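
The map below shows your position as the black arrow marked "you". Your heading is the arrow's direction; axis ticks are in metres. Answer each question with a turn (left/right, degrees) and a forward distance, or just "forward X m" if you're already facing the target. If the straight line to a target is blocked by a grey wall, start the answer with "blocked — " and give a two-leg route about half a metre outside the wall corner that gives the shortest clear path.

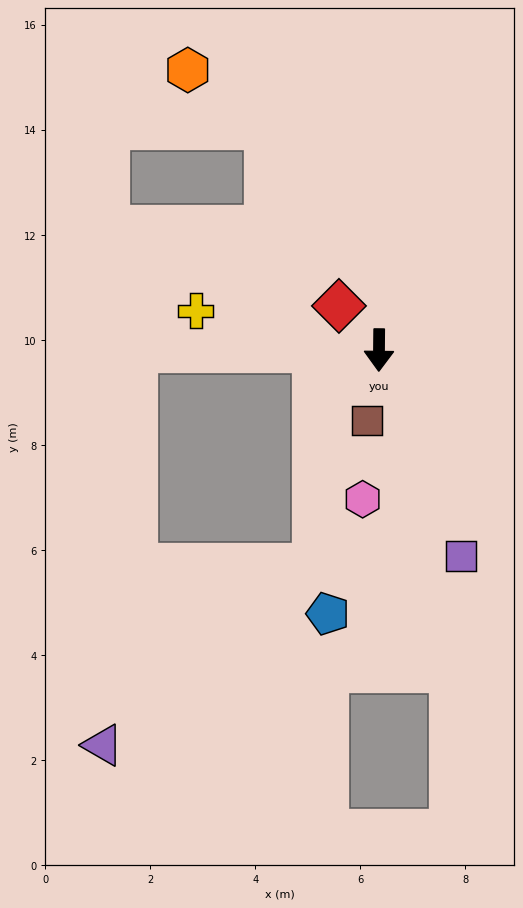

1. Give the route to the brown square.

turn right 9°, forward 1.4 m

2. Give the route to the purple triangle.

blocked — turn right 89°, forward 4.6 m, then turn left 85°, forward 7.5 m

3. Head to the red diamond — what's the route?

turn right 137°, forward 1.1 m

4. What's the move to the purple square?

turn left 22°, forward 4.2 m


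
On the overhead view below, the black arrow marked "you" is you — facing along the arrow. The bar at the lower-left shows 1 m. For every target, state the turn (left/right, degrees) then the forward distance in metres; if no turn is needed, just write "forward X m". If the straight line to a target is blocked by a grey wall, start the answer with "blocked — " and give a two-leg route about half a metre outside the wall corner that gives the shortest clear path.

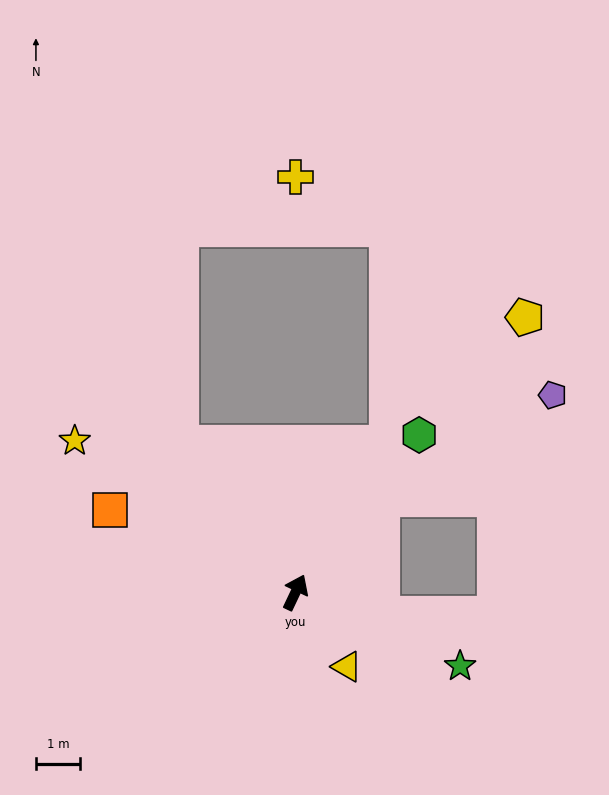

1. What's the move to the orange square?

turn left 91°, forward 4.6 m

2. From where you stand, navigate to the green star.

turn right 89°, forward 4.1 m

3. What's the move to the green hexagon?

turn right 13°, forward 4.5 m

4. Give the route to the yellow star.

turn left 81°, forward 6.0 m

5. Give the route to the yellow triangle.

turn right 120°, forward 2.0 m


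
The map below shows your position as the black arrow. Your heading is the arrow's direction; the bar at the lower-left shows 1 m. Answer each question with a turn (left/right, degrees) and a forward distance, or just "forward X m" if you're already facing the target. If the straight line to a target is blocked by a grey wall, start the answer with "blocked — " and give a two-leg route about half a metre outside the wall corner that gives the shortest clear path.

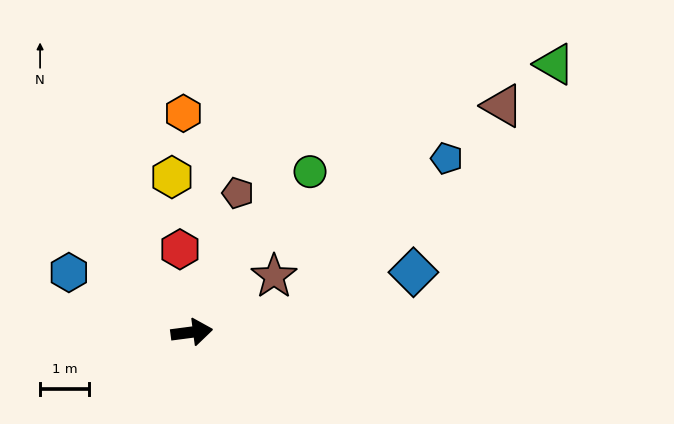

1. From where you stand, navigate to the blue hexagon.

turn left 147°, forward 2.8 m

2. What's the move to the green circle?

turn left 46°, forward 4.1 m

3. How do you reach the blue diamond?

turn left 8°, forward 4.7 m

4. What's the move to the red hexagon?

turn left 91°, forward 1.7 m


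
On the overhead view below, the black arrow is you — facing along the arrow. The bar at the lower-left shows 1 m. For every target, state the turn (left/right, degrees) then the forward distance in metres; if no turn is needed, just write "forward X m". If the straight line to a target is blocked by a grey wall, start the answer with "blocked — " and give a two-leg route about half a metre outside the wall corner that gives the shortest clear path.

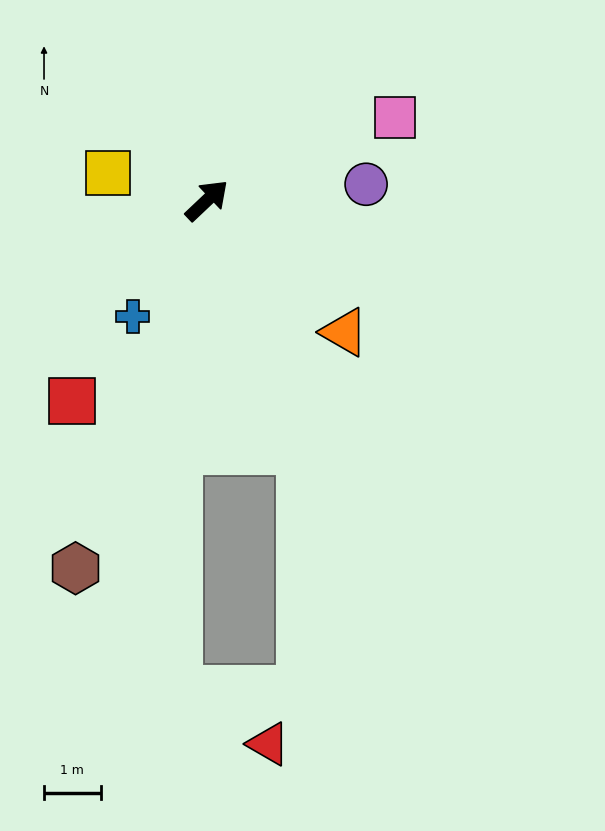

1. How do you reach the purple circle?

turn right 38°, forward 2.8 m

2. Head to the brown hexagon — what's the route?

turn right 153°, forward 6.9 m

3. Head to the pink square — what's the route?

turn right 20°, forward 3.6 m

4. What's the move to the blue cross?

turn right 166°, forward 2.4 m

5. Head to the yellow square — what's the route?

turn left 121°, forward 1.8 m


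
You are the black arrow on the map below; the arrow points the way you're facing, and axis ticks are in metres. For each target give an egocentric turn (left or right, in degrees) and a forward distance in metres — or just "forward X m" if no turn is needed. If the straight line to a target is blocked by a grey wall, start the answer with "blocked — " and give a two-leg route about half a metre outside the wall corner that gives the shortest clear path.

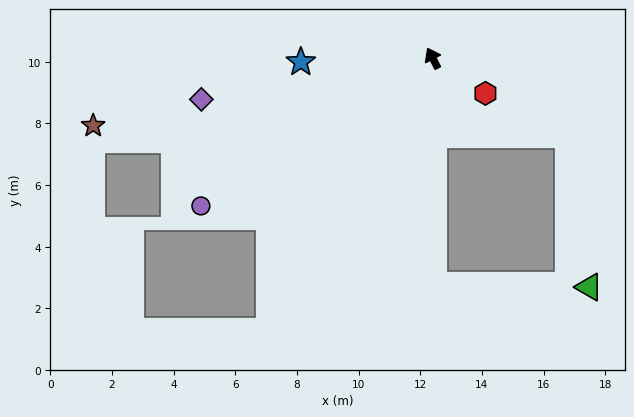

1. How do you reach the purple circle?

turn left 95°, forward 8.9 m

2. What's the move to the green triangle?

blocked — turn left 153°, forward 7.3 m, then turn left 89°, forward 5.0 m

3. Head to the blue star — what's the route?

turn left 64°, forward 4.3 m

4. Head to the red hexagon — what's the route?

turn right 151°, forward 2.1 m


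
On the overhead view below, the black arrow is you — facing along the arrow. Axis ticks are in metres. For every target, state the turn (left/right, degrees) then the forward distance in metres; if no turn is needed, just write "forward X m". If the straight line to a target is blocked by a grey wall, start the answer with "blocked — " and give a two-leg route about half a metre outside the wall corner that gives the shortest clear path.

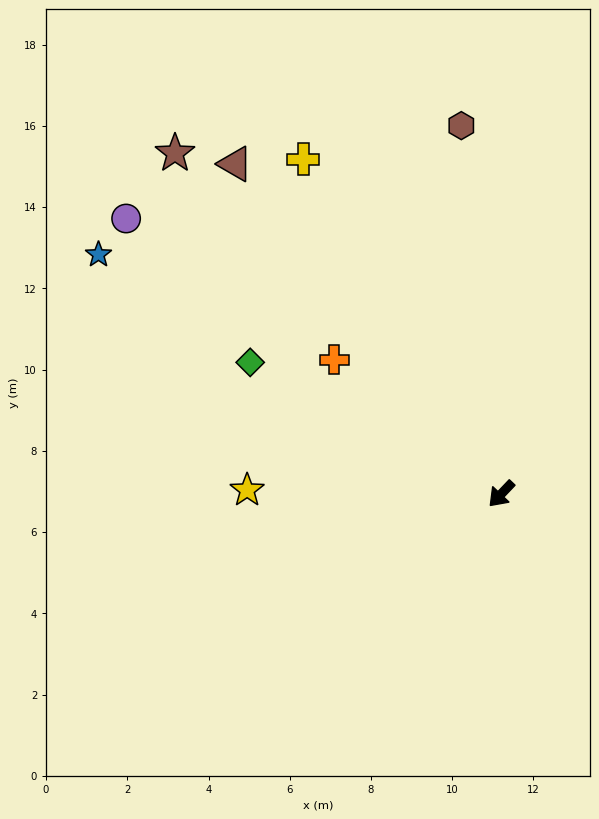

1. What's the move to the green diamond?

turn right 74°, forward 7.0 m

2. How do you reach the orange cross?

turn right 85°, forward 5.3 m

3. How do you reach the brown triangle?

turn right 98°, forward 10.4 m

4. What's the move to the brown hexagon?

turn right 130°, forward 9.1 m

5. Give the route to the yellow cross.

turn right 106°, forward 9.6 m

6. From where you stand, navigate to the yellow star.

turn right 47°, forward 6.3 m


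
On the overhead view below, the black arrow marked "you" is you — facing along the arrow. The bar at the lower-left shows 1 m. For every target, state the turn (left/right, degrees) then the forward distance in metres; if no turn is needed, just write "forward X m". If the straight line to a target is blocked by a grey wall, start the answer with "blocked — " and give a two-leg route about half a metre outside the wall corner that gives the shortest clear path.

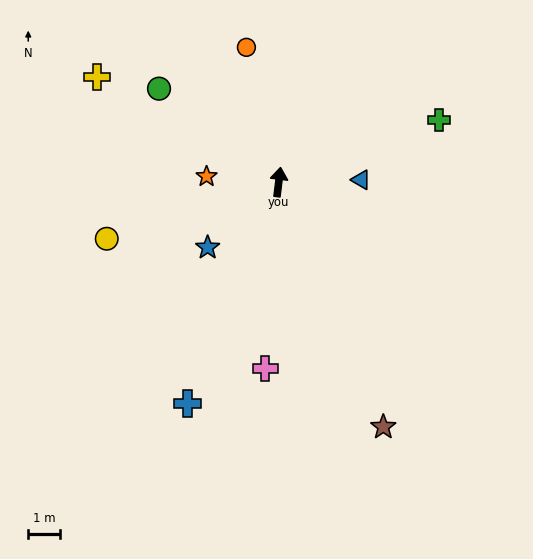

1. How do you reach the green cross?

turn right 62°, forward 5.4 m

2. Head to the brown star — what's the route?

turn right 150°, forward 8.4 m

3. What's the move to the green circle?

turn left 59°, forward 4.8 m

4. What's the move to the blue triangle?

turn right 81°, forward 2.6 m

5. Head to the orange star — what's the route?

turn left 93°, forward 2.3 m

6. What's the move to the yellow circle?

turn left 115°, forward 5.7 m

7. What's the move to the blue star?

turn left 140°, forward 3.1 m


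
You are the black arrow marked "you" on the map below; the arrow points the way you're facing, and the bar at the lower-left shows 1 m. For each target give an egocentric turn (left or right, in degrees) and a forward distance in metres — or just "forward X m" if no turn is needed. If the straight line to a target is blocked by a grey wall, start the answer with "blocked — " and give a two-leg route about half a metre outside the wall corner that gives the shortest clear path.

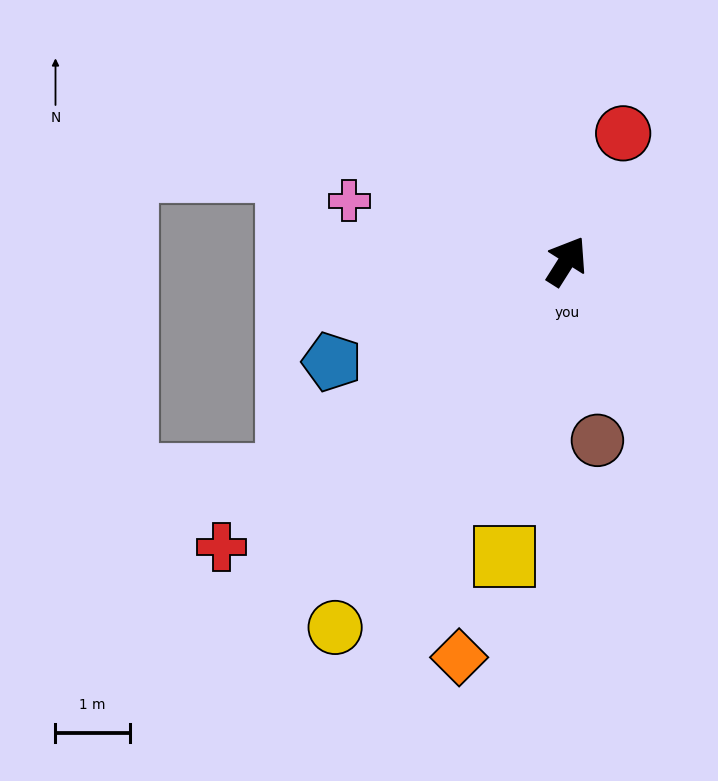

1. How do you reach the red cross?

turn left 162°, forward 6.0 m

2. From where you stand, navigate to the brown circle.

turn right 138°, forward 2.4 m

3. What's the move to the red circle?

turn left 8°, forward 1.9 m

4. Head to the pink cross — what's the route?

turn left 107°, forward 3.0 m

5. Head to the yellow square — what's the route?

turn right 160°, forward 4.1 m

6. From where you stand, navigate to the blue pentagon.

turn left 146°, forward 3.4 m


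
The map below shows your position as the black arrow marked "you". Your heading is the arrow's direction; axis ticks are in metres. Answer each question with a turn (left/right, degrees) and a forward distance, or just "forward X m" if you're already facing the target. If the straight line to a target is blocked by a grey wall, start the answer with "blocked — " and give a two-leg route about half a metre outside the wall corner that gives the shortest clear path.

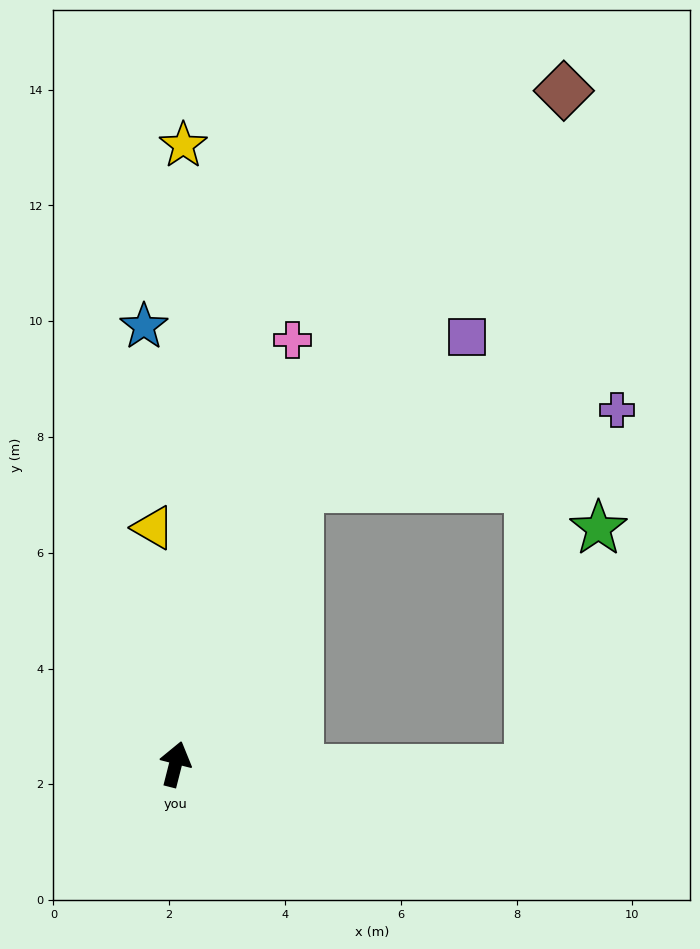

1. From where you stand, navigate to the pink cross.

forward 7.6 m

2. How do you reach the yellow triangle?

turn left 20°, forward 4.1 m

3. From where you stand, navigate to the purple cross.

blocked — turn right 10°, forward 5.2 m, then turn right 52°, forward 5.6 m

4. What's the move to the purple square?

blocked — turn right 10°, forward 5.2 m, then turn right 24°, forward 3.9 m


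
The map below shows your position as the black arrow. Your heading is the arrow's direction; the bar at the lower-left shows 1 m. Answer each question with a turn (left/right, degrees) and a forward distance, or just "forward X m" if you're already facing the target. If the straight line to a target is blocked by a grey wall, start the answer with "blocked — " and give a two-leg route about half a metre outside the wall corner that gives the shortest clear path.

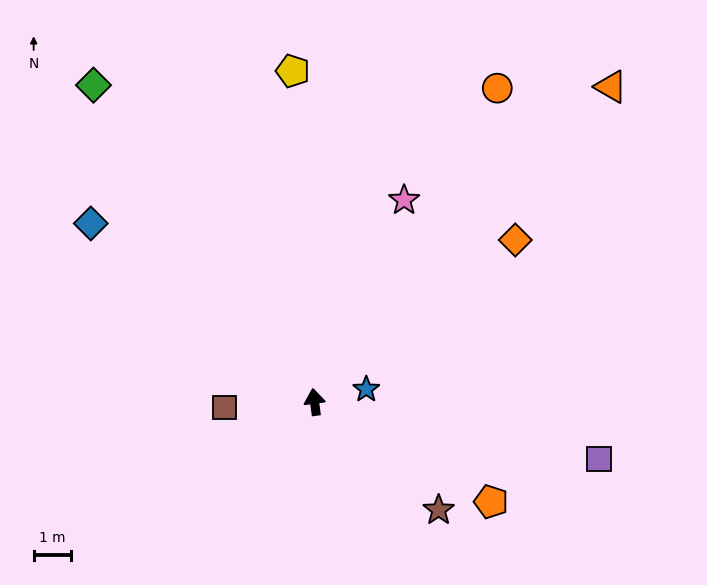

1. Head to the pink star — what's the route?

turn right 32°, forward 5.8 m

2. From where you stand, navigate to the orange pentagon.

turn right 127°, forward 5.4 m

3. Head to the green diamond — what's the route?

turn left 27°, forward 10.2 m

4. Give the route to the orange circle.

turn right 38°, forward 9.6 m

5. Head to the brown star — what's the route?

turn right 139°, forward 4.4 m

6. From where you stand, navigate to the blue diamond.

turn left 44°, forward 7.6 m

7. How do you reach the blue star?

turn right 84°, forward 1.4 m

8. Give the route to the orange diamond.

turn right 59°, forward 6.8 m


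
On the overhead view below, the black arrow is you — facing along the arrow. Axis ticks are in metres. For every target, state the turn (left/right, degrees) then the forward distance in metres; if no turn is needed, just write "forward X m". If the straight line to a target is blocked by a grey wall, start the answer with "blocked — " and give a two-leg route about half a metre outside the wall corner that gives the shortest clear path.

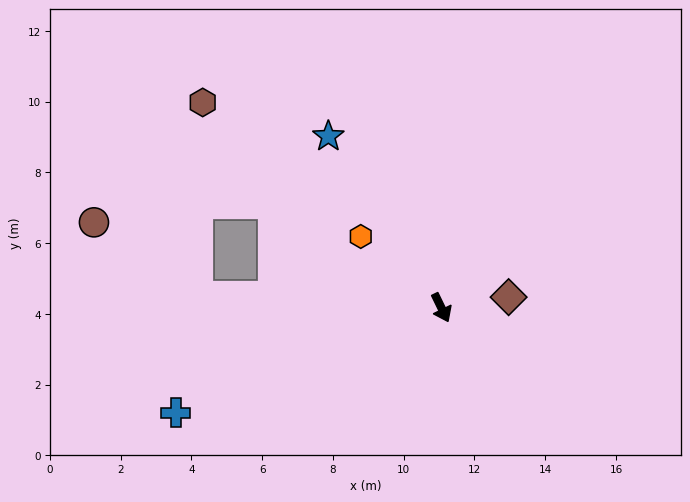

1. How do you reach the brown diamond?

turn left 73°, forward 1.9 m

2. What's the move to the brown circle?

blocked — turn right 119°, forward 6.9 m, then turn right 32°, forward 3.6 m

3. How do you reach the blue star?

turn right 172°, forward 5.8 m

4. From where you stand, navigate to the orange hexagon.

turn right 157°, forward 3.0 m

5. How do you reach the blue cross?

turn right 94°, forward 8.1 m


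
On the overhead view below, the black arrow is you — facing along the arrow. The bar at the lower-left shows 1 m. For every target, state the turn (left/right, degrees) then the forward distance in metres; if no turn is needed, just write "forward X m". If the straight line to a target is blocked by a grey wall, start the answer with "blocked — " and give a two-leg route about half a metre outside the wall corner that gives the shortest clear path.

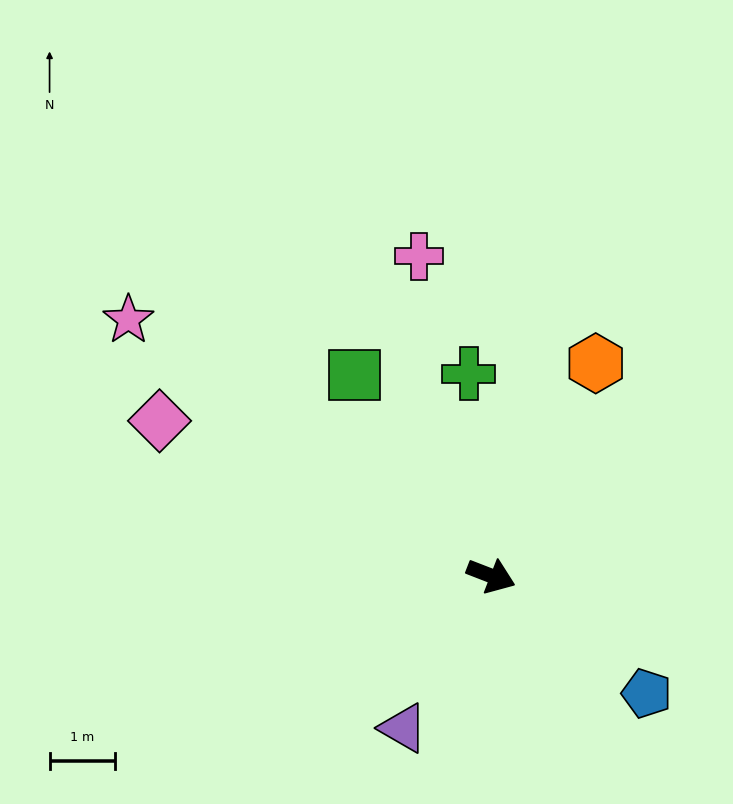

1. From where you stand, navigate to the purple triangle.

turn right 99°, forward 2.7 m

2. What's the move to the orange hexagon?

turn left 85°, forward 3.6 m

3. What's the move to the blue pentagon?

turn right 16°, forward 3.0 m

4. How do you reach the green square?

turn left 146°, forward 3.7 m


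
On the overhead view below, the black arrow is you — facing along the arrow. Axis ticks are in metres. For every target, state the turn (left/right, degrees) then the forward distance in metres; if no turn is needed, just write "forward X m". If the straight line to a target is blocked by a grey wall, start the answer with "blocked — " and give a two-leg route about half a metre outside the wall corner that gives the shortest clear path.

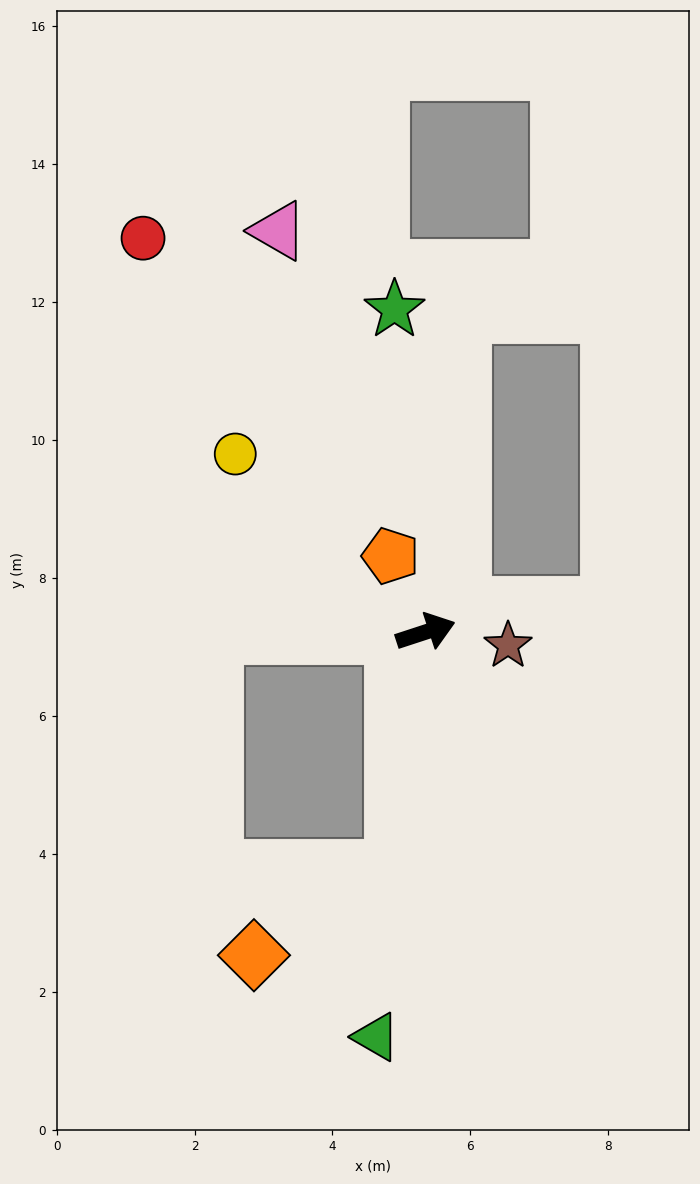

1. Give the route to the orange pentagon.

turn left 97°, forward 1.2 m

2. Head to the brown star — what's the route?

turn right 27°, forward 1.2 m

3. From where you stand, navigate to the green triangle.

turn right 115°, forward 5.9 m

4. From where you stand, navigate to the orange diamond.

blocked — turn right 116°, forward 3.5 m, then turn right 51°, forward 2.4 m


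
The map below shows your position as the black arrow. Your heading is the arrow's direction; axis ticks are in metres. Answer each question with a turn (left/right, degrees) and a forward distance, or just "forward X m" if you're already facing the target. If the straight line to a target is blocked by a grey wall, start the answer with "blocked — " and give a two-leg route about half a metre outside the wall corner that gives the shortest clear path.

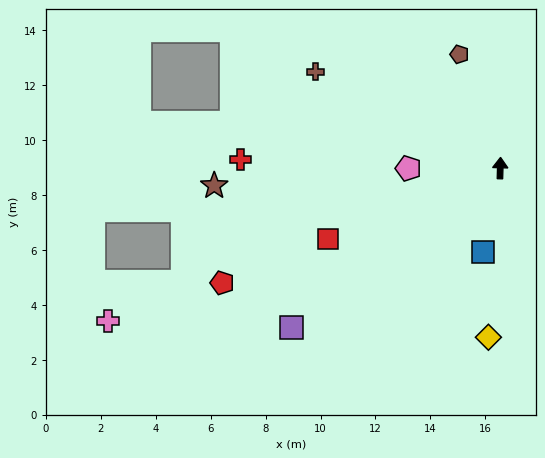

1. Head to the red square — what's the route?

turn left 114°, forward 6.8 m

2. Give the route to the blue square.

turn left 170°, forward 3.1 m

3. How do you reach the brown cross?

turn left 64°, forward 7.6 m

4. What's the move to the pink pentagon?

turn left 92°, forward 3.3 m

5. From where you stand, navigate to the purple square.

turn left 129°, forward 9.6 m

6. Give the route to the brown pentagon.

turn left 21°, forward 4.4 m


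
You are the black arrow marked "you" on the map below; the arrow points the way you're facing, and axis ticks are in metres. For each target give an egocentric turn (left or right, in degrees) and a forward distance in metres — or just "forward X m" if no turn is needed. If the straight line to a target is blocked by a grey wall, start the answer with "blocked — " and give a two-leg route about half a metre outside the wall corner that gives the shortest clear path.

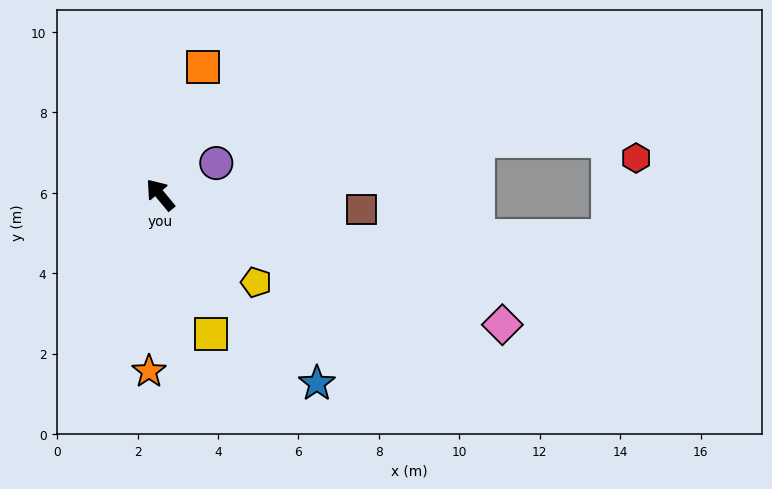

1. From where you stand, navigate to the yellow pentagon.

turn right 172°, forward 3.2 m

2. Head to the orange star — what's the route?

turn left 137°, forward 4.4 m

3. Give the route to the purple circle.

turn right 100°, forward 1.6 m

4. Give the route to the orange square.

turn right 58°, forward 3.4 m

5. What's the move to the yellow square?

turn left 160°, forward 3.7 m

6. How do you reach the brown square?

turn right 134°, forward 5.0 m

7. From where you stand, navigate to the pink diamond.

turn right 150°, forward 9.1 m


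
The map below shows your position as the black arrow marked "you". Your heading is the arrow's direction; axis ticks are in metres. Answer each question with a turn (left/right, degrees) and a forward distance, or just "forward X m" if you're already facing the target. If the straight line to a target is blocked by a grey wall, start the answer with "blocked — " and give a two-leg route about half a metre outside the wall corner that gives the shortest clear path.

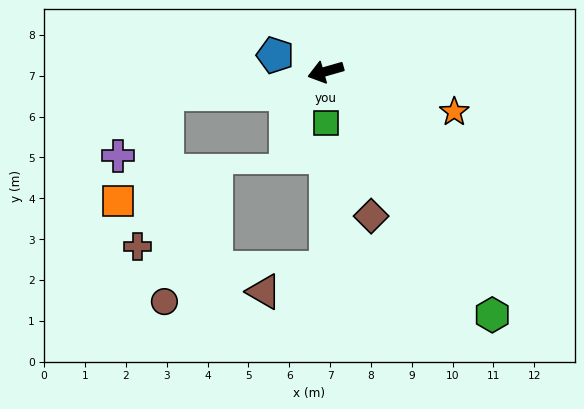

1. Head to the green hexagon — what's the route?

turn left 108°, forward 7.2 m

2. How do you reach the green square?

turn left 74°, forward 1.3 m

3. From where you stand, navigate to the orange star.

turn left 147°, forward 3.3 m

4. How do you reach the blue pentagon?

turn right 34°, forward 1.3 m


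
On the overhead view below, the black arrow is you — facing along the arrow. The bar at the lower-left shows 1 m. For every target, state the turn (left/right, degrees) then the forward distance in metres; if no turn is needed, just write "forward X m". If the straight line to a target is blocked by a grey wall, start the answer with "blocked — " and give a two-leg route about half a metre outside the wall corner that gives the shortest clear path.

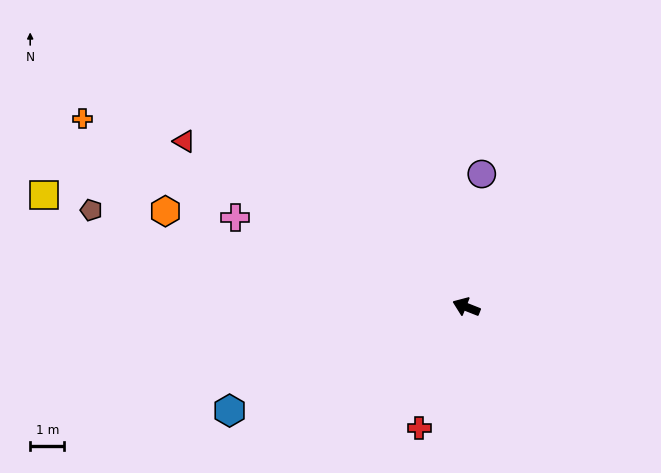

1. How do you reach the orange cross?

turn right 5°, forward 12.5 m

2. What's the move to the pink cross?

forward 7.2 m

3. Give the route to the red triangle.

turn right 9°, forward 9.6 m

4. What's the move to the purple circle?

turn right 75°, forward 3.9 m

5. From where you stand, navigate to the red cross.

turn left 90°, forward 3.8 m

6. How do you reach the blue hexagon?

turn left 45°, forward 7.5 m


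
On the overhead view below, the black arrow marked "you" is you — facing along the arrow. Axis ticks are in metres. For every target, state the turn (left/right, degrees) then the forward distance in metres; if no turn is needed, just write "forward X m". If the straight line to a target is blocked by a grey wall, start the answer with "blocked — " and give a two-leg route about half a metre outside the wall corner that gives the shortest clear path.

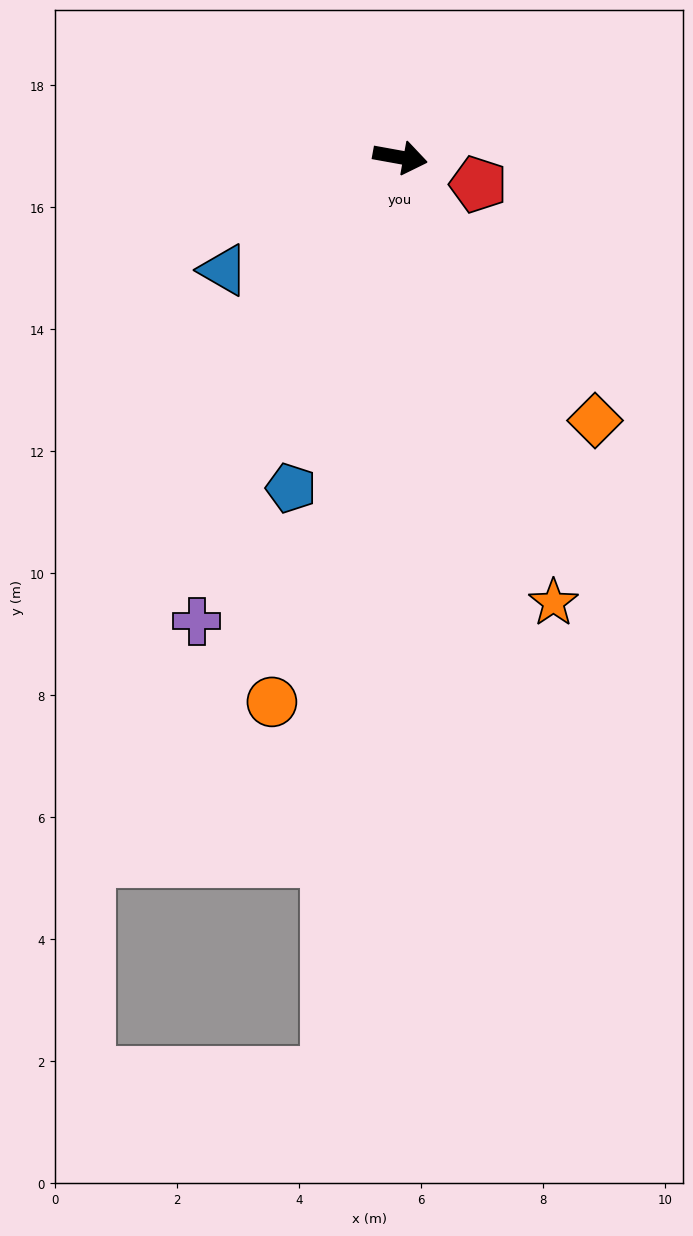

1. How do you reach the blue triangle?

turn right 137°, forward 3.4 m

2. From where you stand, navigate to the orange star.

turn right 61°, forward 7.7 m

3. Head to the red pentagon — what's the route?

turn right 9°, forward 1.4 m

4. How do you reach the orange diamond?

turn right 43°, forward 5.4 m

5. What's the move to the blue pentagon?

turn right 98°, forward 5.7 m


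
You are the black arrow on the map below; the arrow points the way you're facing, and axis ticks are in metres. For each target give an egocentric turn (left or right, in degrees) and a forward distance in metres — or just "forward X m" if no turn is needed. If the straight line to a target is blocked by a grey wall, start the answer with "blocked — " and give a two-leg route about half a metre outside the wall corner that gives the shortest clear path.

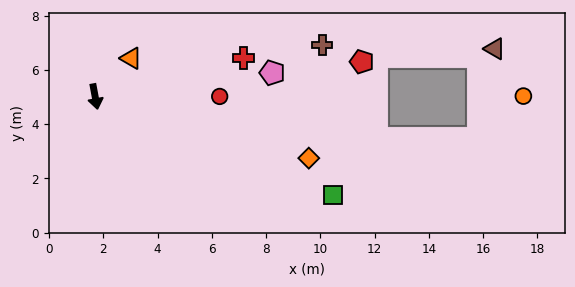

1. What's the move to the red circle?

turn left 80°, forward 4.6 m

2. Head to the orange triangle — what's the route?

turn left 126°, forward 1.9 m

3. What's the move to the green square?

turn left 57°, forward 9.5 m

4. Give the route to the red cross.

turn left 94°, forward 5.7 m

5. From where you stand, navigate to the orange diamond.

turn left 63°, forward 8.2 m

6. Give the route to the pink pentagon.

turn left 87°, forward 6.6 m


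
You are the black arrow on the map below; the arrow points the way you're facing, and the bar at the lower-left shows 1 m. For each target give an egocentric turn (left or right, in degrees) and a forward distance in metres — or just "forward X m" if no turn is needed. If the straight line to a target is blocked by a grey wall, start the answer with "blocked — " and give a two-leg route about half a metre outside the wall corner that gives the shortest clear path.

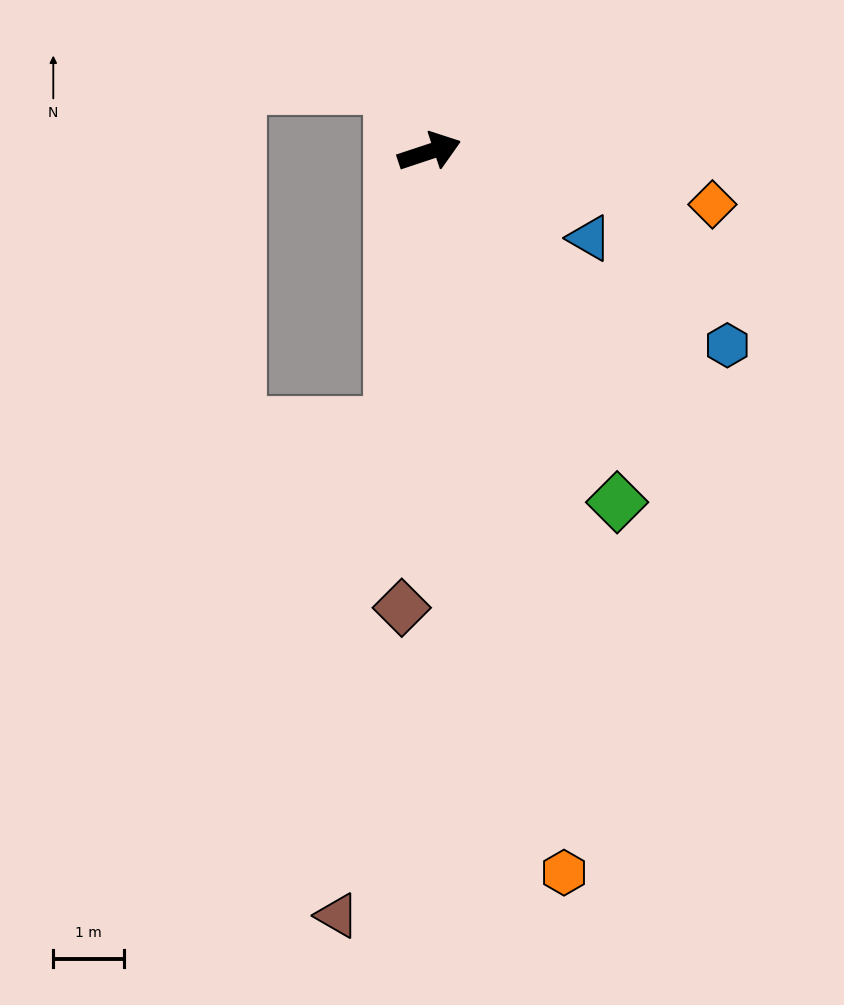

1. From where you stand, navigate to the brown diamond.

turn right 112°, forward 6.5 m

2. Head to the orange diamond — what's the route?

turn right 29°, forward 4.1 m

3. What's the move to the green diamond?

turn right 80°, forward 5.7 m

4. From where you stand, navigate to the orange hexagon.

turn right 98°, forward 10.4 m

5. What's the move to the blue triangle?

turn right 47°, forward 2.6 m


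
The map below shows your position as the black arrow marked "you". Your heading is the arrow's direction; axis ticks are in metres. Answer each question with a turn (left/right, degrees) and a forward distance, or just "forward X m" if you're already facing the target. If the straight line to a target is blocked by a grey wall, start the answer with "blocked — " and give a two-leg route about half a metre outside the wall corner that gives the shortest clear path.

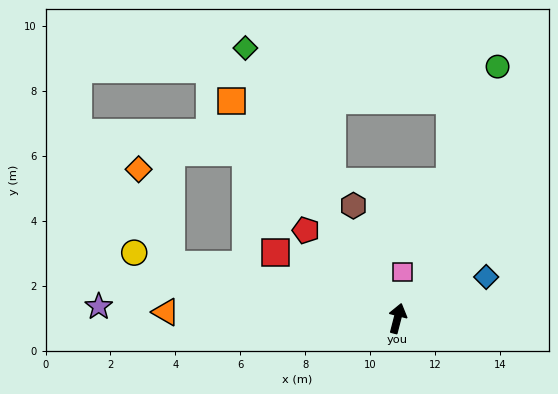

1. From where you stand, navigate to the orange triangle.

turn left 103°, forward 7.1 m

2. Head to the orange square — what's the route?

turn left 52°, forward 8.4 m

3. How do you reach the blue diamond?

turn right 51°, forward 3.0 m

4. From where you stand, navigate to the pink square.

turn left 8°, forward 1.4 m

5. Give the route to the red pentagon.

turn left 61°, forward 3.9 m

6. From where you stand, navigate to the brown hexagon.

turn left 36°, forward 3.7 m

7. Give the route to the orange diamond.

blocked — turn left 91°, forward 7.2 m, then turn right 58°, forward 3.1 m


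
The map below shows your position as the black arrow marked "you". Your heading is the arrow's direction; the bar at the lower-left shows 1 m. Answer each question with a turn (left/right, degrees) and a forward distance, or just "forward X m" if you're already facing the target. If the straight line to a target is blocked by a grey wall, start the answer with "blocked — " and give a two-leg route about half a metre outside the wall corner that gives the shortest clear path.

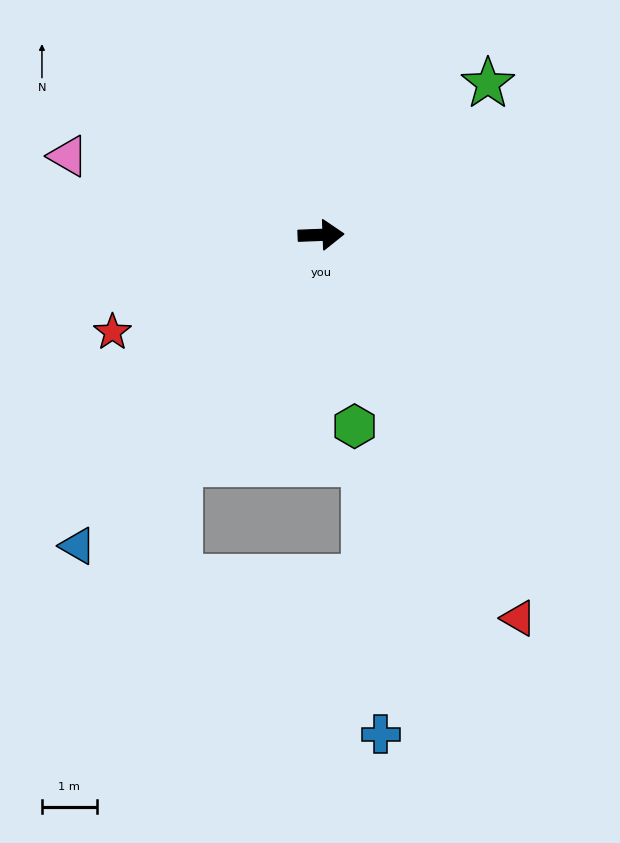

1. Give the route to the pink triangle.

turn left 160°, forward 4.8 m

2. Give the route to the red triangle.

turn right 65°, forward 7.9 m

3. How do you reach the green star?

turn left 40°, forward 4.1 m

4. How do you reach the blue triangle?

turn right 130°, forward 7.2 m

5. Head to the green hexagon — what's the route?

turn right 82°, forward 3.5 m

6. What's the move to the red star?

turn right 157°, forward 4.2 m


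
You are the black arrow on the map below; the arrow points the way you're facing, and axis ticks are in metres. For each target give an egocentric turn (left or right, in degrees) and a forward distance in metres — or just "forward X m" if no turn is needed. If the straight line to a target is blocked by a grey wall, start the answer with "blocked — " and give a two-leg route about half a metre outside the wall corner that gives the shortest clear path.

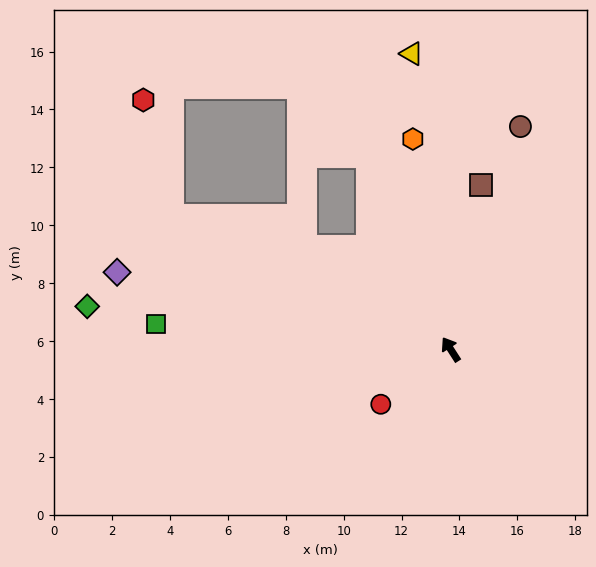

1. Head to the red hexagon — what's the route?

blocked — turn left 32°, forward 10.7 m, then turn right 51°, forward 4.1 m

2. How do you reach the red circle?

turn left 95°, forward 3.1 m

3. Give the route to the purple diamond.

turn left 44°, forward 11.8 m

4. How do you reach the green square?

turn left 52°, forward 10.2 m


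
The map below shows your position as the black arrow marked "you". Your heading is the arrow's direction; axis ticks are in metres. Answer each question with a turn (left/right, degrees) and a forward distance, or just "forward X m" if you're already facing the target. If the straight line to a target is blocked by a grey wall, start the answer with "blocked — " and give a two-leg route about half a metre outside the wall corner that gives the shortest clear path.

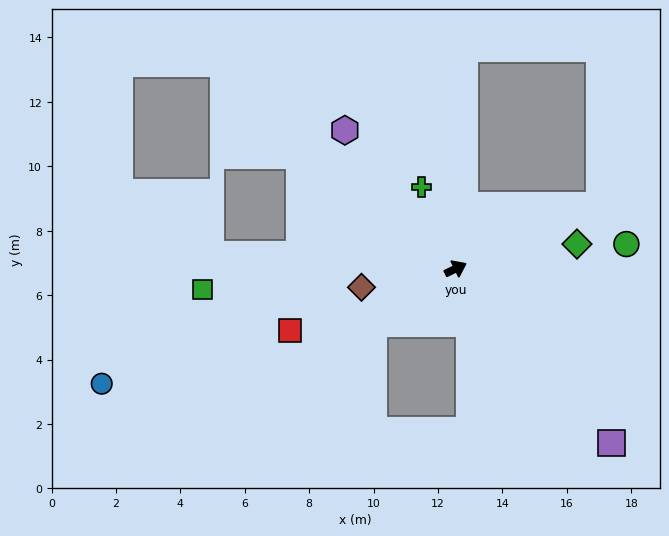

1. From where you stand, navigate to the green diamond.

turn right 15°, forward 3.8 m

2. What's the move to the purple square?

turn right 74°, forward 7.3 m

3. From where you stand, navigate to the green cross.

turn left 87°, forward 2.7 m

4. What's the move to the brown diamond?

turn left 165°, forward 3.0 m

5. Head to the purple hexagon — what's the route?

turn left 103°, forward 5.5 m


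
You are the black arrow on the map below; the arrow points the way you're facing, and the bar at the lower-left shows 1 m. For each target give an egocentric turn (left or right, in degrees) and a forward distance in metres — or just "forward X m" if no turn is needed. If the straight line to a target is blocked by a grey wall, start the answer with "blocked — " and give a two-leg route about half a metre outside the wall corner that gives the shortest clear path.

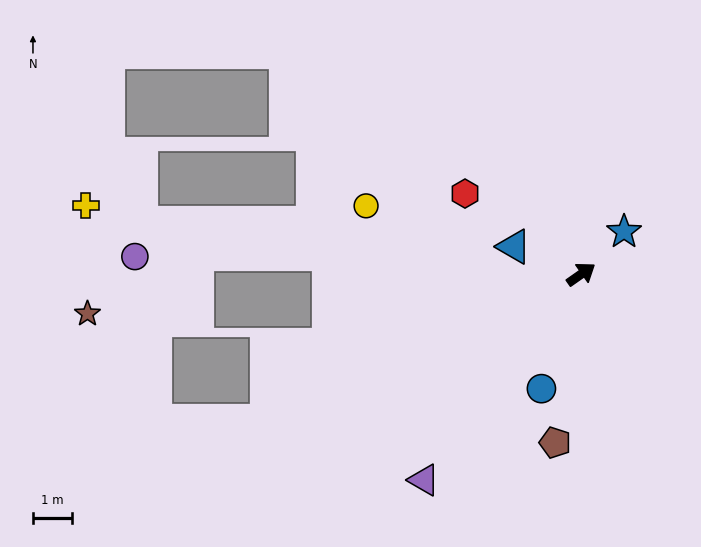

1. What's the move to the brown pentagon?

turn right 134°, forward 4.3 m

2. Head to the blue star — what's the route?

turn left 10°, forward 1.5 m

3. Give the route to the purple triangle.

turn right 162°, forward 6.6 m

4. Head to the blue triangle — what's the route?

turn left 123°, forward 1.8 m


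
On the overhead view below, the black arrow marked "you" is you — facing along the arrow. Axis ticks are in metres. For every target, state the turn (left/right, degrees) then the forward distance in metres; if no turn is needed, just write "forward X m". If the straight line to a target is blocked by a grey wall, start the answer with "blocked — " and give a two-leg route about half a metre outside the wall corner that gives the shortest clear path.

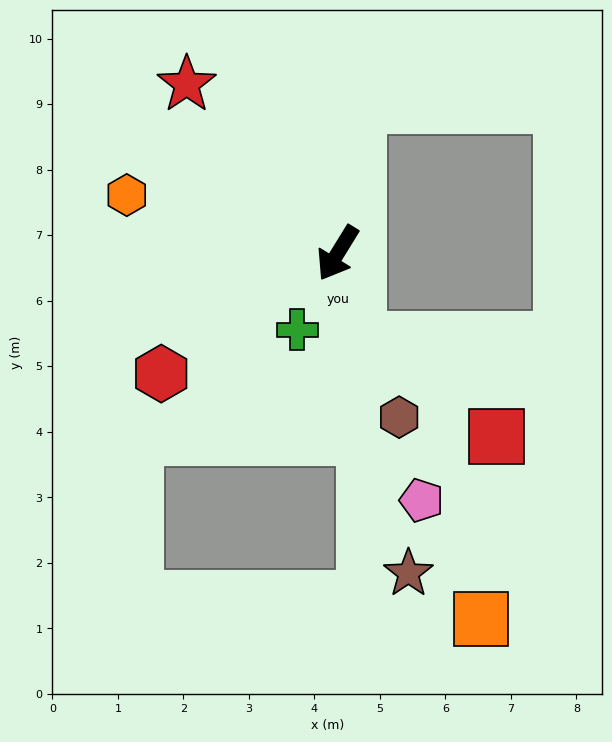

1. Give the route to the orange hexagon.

turn right 74°, forward 3.3 m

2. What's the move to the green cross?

turn left 4°, forward 1.3 m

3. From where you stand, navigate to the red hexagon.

turn right 24°, forward 3.3 m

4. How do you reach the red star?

turn right 107°, forward 3.5 m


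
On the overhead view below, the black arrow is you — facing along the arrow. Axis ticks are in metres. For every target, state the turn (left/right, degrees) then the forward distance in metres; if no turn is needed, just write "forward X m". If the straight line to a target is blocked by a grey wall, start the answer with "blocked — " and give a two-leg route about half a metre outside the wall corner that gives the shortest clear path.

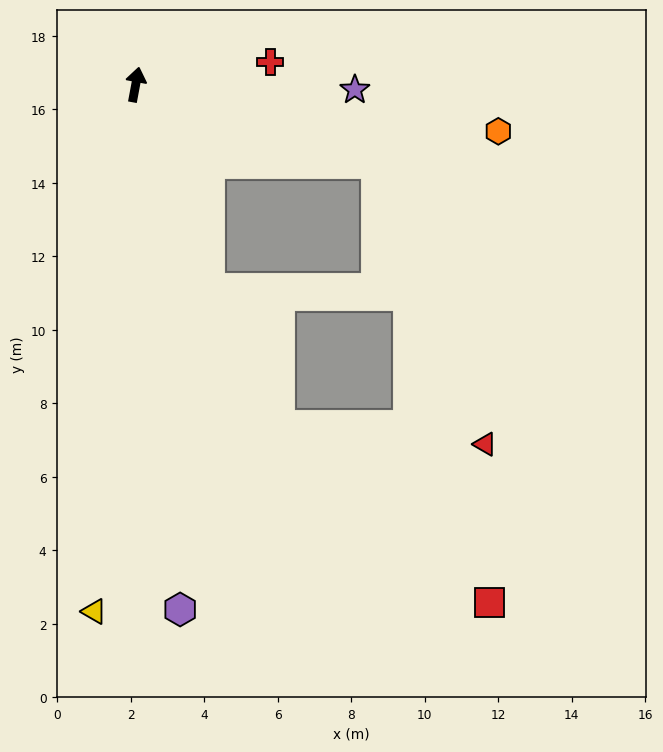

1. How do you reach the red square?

blocked — turn right 98°, forward 6.9 m, then turn right 57°, forward 12.3 m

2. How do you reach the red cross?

turn right 70°, forward 3.7 m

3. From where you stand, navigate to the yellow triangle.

turn right 174°, forward 14.4 m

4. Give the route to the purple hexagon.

turn right 165°, forward 14.3 m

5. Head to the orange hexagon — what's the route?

turn right 87°, forward 9.9 m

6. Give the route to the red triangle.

blocked — turn right 98°, forward 6.9 m, then turn right 50°, forward 8.2 m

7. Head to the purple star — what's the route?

turn right 81°, forward 6.0 m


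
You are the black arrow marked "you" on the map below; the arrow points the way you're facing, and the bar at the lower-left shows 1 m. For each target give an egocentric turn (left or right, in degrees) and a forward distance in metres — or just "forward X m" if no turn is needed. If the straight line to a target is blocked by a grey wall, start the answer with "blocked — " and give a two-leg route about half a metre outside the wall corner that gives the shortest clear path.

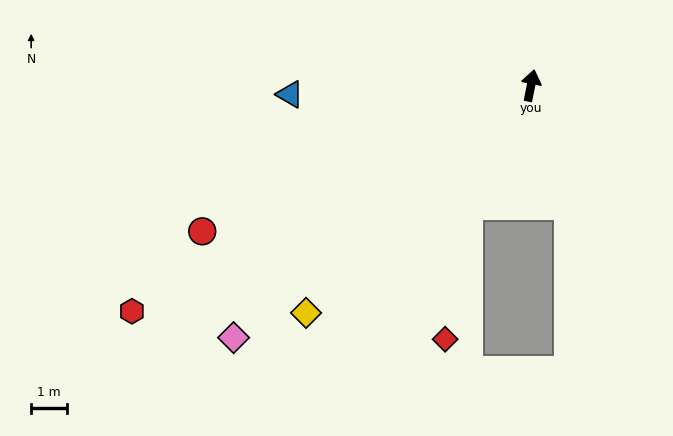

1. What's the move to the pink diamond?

turn left 142°, forward 10.9 m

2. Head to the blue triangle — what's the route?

turn left 104°, forward 6.8 m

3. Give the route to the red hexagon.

turn left 131°, forward 12.9 m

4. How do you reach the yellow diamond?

turn left 147°, forward 9.0 m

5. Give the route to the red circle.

turn left 125°, forward 10.1 m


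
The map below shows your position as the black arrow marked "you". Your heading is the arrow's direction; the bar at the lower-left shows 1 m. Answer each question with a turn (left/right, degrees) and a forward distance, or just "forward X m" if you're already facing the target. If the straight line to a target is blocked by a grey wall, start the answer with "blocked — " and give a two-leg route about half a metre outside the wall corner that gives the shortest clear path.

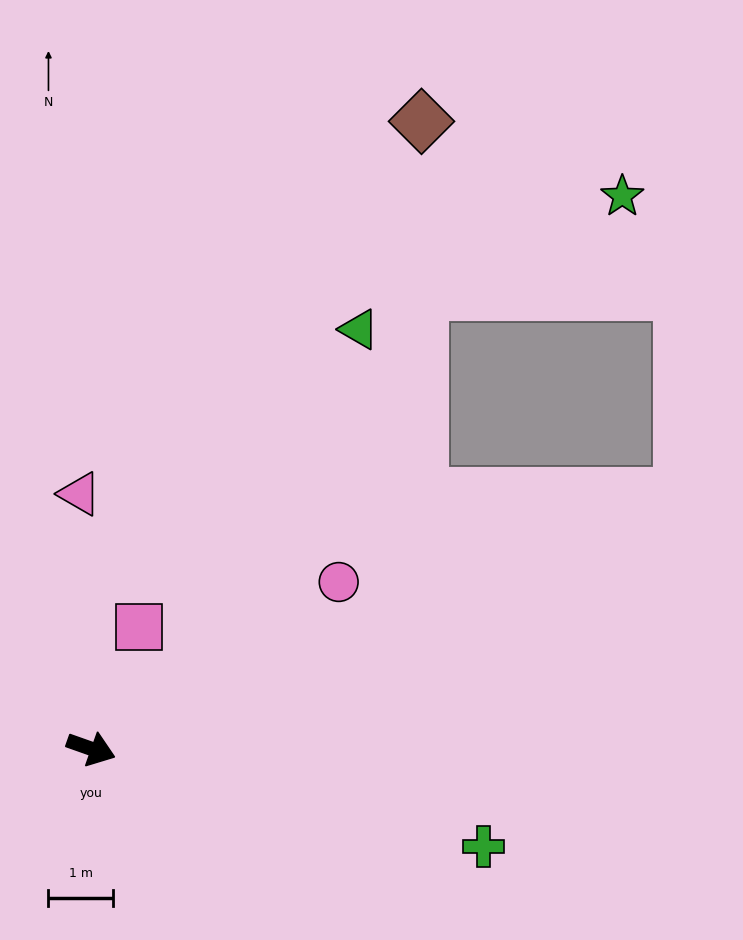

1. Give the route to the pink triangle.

turn left 112°, forward 4.0 m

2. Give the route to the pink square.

turn left 88°, forward 2.0 m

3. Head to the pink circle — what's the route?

turn left 53°, forward 4.7 m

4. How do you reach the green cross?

turn left 5°, forward 6.3 m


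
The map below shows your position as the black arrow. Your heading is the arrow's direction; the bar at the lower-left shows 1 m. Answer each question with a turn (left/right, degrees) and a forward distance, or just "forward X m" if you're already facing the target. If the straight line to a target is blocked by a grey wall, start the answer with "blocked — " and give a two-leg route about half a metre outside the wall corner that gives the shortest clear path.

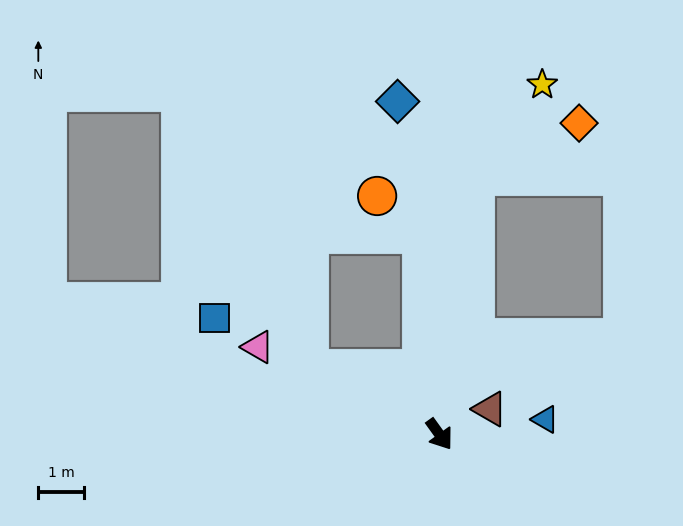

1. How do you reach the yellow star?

blocked — turn left 136°, forward 5.7 m, then turn right 28°, forward 2.5 m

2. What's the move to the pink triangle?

turn right 151°, forward 4.4 m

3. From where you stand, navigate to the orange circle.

blocked — turn left 149°, forward 4.4 m, then turn left 44°, forward 1.3 m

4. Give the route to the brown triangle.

turn left 81°, forward 1.2 m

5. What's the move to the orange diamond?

blocked — turn left 136°, forward 5.7 m, then turn right 55°, forward 2.6 m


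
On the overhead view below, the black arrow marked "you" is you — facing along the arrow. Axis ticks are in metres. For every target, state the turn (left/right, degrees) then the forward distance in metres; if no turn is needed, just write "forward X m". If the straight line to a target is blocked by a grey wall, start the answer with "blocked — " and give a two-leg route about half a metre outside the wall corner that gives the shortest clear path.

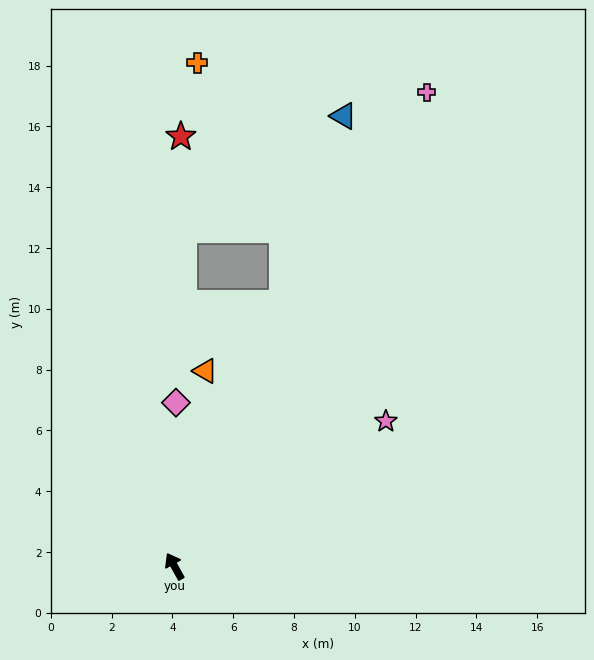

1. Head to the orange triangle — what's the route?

turn right 38°, forward 6.5 m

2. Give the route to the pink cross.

turn right 57°, forward 17.7 m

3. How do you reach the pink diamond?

turn right 30°, forward 5.4 m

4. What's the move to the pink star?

turn right 85°, forward 8.4 m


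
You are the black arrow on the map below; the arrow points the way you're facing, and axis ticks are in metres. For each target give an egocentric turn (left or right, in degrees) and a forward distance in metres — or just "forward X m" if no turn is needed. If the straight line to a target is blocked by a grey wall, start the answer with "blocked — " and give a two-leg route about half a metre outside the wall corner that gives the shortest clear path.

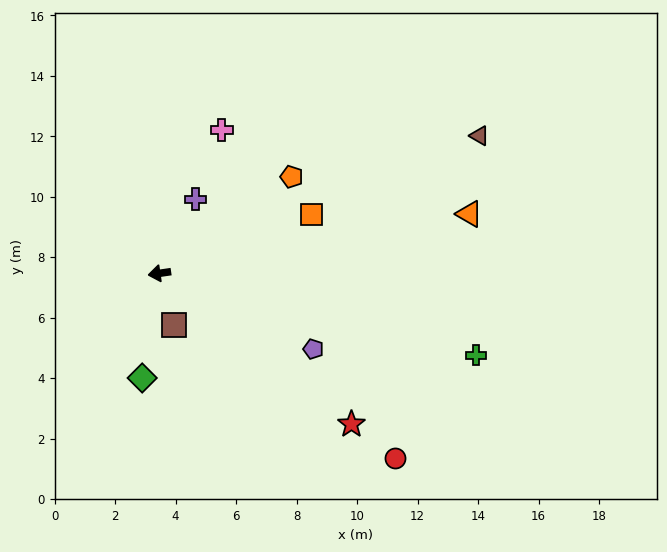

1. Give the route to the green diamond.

turn left 72°, forward 3.5 m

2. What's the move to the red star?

turn left 134°, forward 8.1 m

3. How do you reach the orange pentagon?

turn right 152°, forward 5.4 m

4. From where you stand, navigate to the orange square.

turn right 167°, forward 5.4 m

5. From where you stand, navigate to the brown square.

turn left 97°, forward 1.8 m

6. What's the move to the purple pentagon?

turn left 145°, forward 5.7 m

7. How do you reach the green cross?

turn left 157°, forward 10.8 m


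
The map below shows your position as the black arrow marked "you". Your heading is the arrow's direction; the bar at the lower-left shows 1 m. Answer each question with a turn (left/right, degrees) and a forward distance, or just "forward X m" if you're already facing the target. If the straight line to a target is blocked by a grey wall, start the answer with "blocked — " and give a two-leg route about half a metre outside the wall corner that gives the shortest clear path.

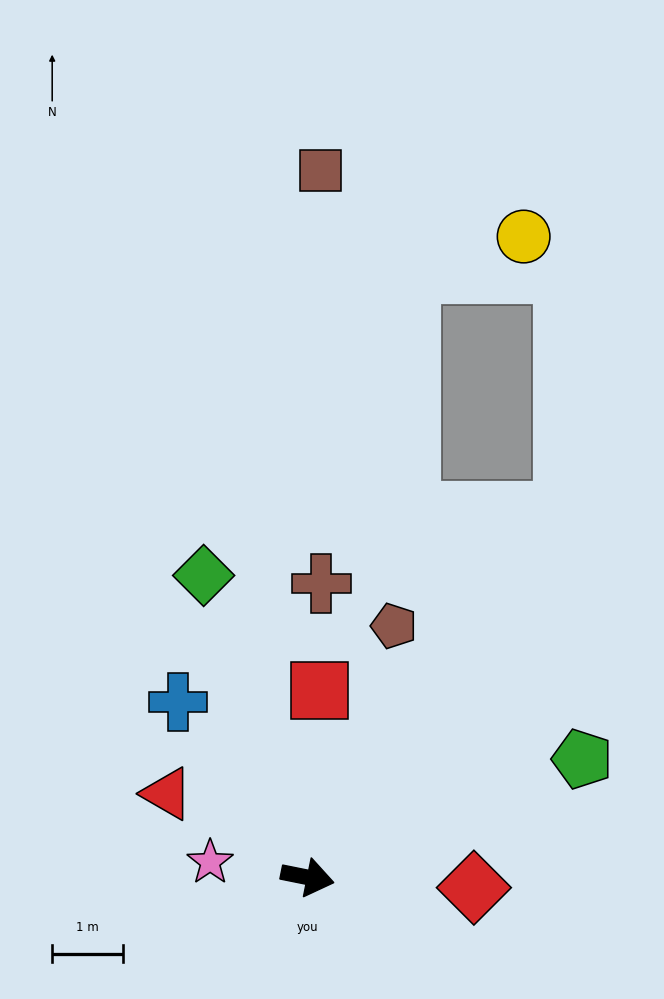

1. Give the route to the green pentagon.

turn left 35°, forward 4.2 m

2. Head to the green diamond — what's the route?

turn left 120°, forward 4.5 m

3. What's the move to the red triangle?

turn left 161°, forward 2.3 m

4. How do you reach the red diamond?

turn left 8°, forward 2.3 m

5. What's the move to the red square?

turn left 98°, forward 2.6 m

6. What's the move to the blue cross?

turn left 138°, forward 3.1 m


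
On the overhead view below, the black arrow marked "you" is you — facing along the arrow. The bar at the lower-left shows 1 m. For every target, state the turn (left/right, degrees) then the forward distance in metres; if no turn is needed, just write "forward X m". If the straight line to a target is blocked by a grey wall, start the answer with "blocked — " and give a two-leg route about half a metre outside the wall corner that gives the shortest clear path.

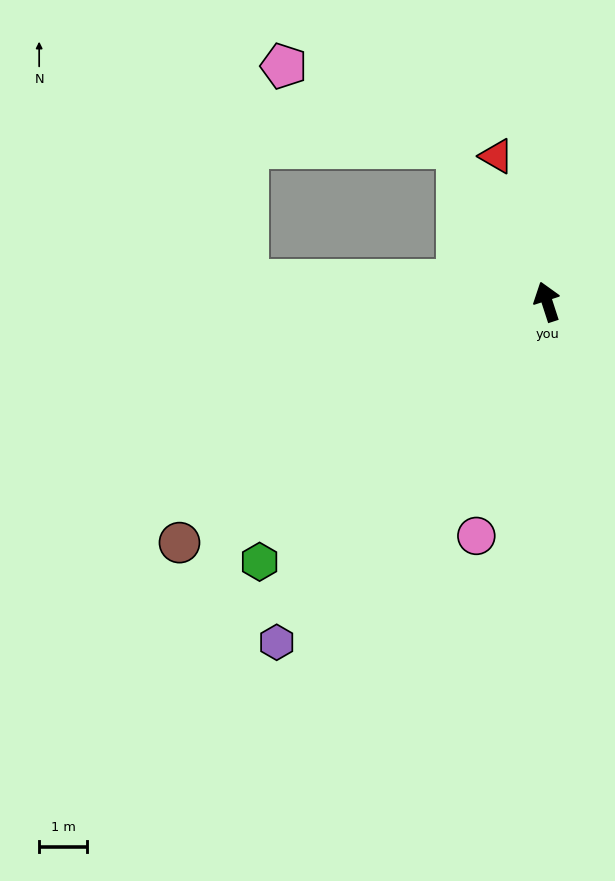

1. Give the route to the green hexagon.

turn left 114°, forward 8.0 m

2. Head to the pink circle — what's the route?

turn left 145°, forward 5.1 m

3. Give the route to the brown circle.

turn left 105°, forward 9.1 m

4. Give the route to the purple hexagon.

turn left 124°, forward 9.0 m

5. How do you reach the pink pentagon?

blocked — turn left 13°, forward 3.7 m, then turn left 33°, forward 4.0 m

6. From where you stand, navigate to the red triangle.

forward 3.2 m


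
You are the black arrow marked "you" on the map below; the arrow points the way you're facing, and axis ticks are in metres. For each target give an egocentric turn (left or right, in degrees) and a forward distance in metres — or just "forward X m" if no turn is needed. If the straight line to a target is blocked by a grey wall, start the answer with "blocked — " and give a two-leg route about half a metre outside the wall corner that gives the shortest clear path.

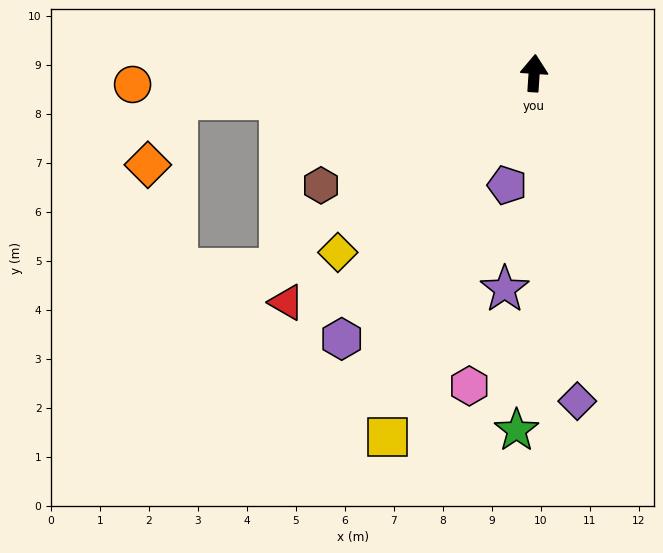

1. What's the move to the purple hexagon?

turn left 148°, forward 6.7 m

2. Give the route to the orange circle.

turn left 95°, forward 8.2 m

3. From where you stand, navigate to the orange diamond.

blocked — turn left 98°, forward 7.3 m, then turn left 62°, forward 1.5 m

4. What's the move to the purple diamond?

turn right 169°, forward 6.7 m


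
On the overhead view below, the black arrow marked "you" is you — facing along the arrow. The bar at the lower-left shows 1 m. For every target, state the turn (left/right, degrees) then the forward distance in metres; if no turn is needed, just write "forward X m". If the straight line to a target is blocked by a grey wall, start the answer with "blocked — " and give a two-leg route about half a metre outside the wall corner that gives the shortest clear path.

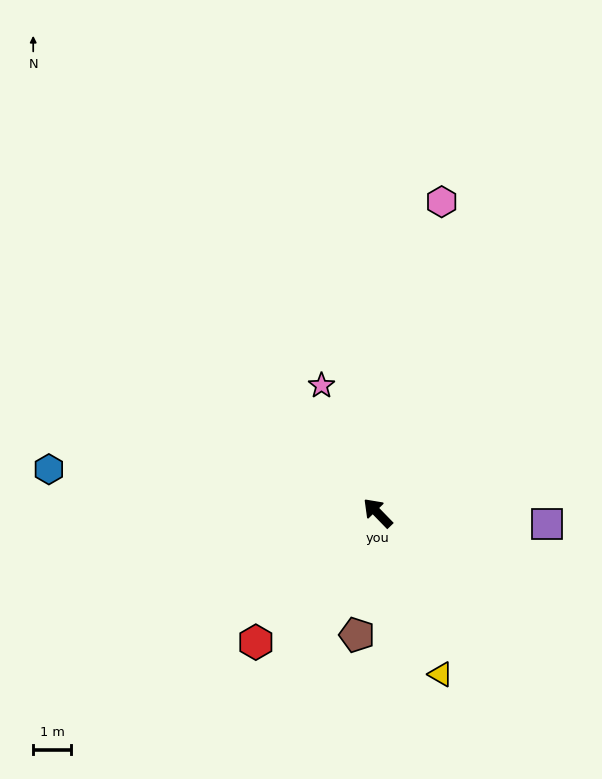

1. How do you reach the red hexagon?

turn left 93°, forward 4.7 m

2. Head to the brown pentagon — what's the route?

turn left 126°, forward 3.2 m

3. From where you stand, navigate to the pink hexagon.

turn right 56°, forward 8.3 m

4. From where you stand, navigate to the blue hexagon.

turn left 38°, forward 8.7 m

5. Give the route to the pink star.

turn right 20°, forward 3.6 m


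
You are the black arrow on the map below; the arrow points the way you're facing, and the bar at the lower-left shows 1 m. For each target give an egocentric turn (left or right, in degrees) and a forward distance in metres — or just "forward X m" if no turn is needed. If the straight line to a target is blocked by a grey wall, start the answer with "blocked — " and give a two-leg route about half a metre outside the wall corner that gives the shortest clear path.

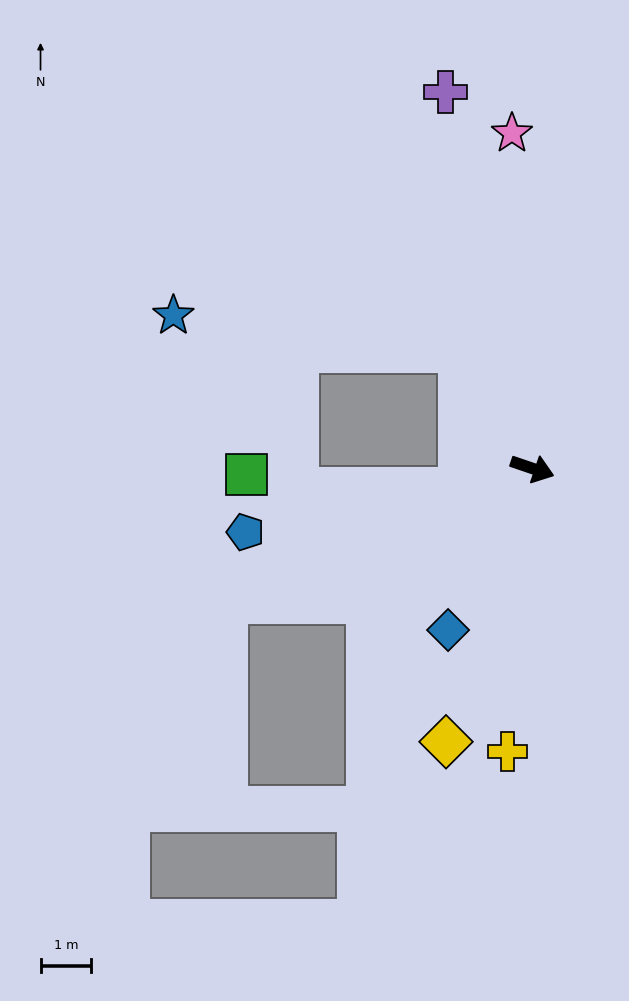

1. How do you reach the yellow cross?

turn right 76°, forward 5.6 m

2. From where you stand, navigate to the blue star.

blocked — turn left 141°, forward 2.7 m, then turn left 51°, forward 5.7 m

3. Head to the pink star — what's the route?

turn left 112°, forward 6.6 m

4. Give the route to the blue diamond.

turn right 99°, forward 3.6 m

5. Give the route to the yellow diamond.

turn right 89°, forward 5.7 m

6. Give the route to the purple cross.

turn left 122°, forward 7.6 m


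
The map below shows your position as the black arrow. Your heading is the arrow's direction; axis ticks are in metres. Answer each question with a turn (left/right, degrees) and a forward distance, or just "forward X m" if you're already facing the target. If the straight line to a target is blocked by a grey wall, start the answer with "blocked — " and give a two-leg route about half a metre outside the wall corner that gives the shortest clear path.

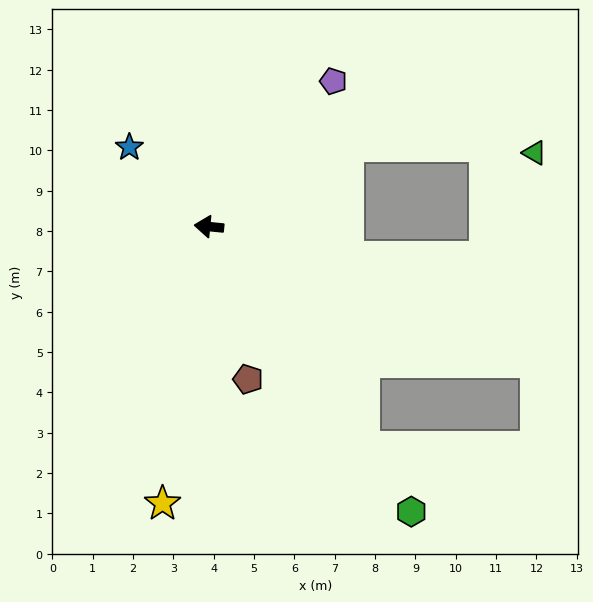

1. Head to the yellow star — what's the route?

turn left 86°, forward 7.0 m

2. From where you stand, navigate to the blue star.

turn right 39°, forward 2.8 m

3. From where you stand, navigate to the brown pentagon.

turn left 110°, forward 3.9 m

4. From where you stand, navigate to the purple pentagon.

turn right 125°, forward 4.7 m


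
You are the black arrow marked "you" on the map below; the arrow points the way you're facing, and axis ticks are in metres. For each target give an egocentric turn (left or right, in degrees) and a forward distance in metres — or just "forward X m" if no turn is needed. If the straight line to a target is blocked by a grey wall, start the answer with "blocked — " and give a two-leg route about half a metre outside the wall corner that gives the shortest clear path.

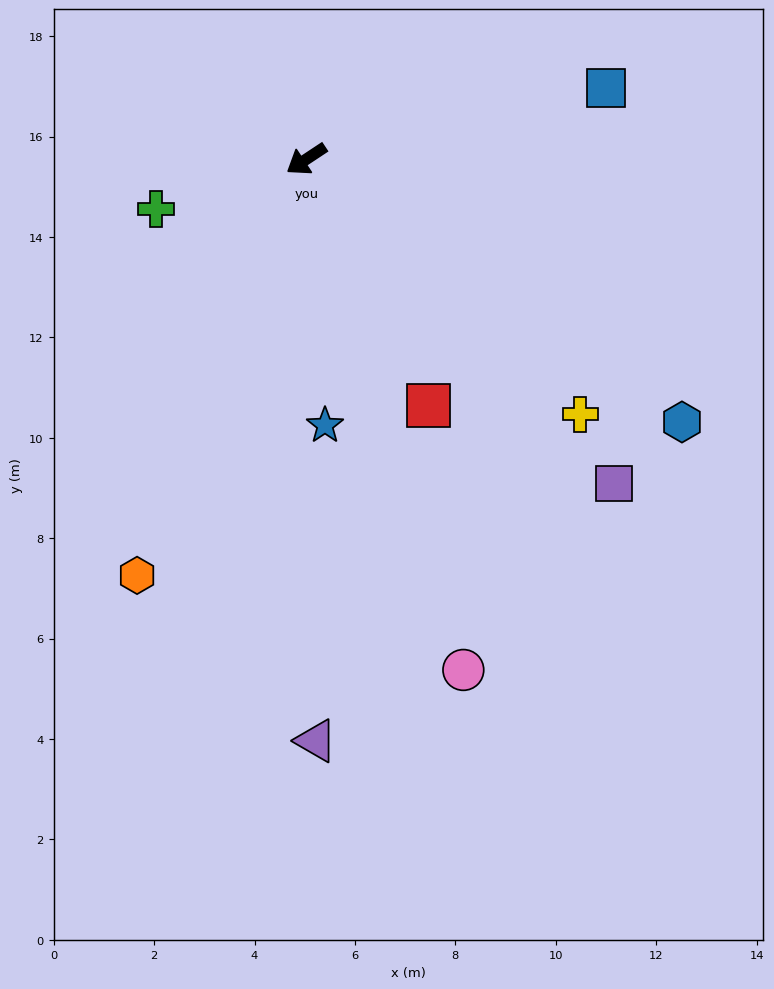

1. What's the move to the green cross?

turn right 15°, forward 3.2 m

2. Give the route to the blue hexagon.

turn left 112°, forward 9.1 m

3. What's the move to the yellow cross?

turn left 104°, forward 7.5 m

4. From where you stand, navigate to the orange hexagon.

turn left 34°, forward 9.0 m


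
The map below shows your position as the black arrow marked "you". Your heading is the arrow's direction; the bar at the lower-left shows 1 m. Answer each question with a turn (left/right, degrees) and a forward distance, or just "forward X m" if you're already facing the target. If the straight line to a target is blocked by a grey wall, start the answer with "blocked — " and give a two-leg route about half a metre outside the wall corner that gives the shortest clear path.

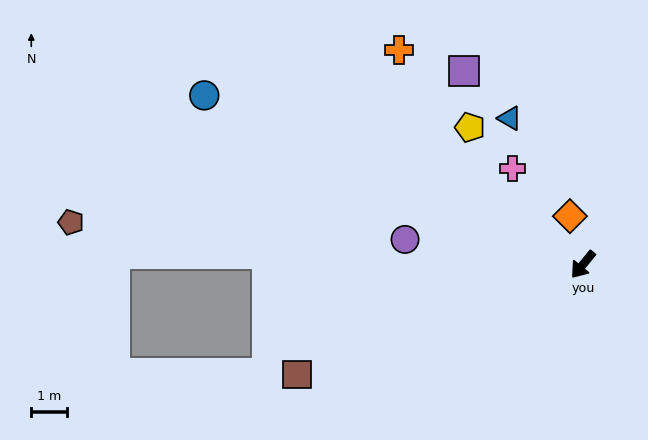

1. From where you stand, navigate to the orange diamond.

turn right 126°, forward 1.4 m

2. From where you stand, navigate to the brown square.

turn right 30°, forward 8.7 m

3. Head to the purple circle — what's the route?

turn right 59°, forward 5.1 m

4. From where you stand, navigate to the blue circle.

turn right 75°, forward 11.8 m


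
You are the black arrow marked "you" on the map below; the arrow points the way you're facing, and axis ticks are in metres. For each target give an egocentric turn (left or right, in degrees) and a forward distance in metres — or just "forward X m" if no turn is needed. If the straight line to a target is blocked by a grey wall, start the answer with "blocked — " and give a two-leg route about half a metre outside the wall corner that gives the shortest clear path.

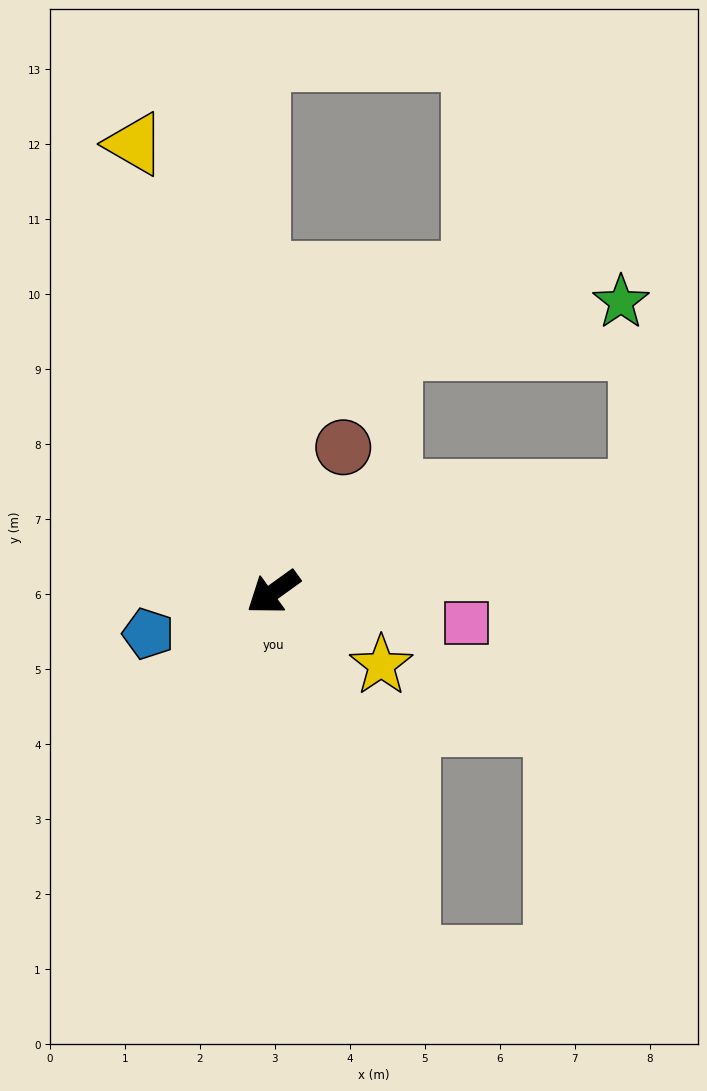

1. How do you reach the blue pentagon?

turn right 17°, forward 1.8 m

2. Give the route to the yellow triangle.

turn right 109°, forward 6.3 m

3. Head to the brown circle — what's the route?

turn right 152°, forward 2.1 m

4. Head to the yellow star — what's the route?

turn left 110°, forward 1.7 m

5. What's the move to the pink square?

turn left 135°, forward 2.6 m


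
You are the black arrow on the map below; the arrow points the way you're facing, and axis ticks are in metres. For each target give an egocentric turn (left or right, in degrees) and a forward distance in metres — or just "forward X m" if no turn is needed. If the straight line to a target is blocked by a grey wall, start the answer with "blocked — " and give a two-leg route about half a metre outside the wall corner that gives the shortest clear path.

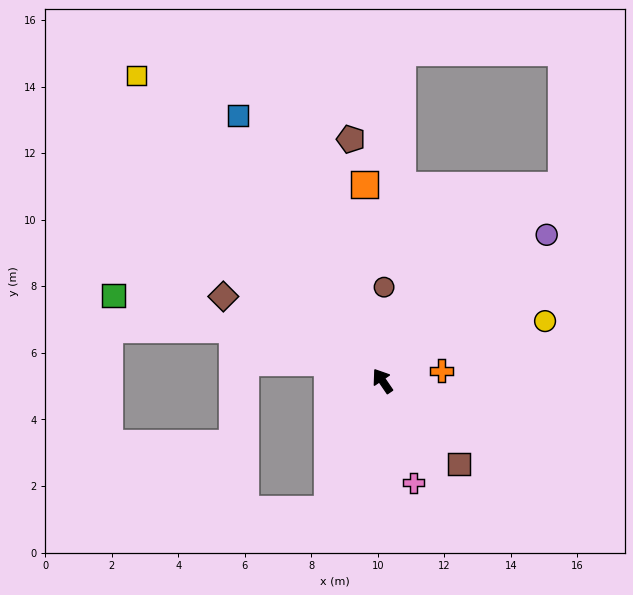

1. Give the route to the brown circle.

turn right 35°, forward 2.8 m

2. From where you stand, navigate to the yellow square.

turn left 5°, forward 11.8 m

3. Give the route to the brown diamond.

turn left 28°, forward 5.4 m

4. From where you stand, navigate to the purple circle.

turn right 83°, forward 6.6 m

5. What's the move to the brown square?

turn right 172°, forward 3.4 m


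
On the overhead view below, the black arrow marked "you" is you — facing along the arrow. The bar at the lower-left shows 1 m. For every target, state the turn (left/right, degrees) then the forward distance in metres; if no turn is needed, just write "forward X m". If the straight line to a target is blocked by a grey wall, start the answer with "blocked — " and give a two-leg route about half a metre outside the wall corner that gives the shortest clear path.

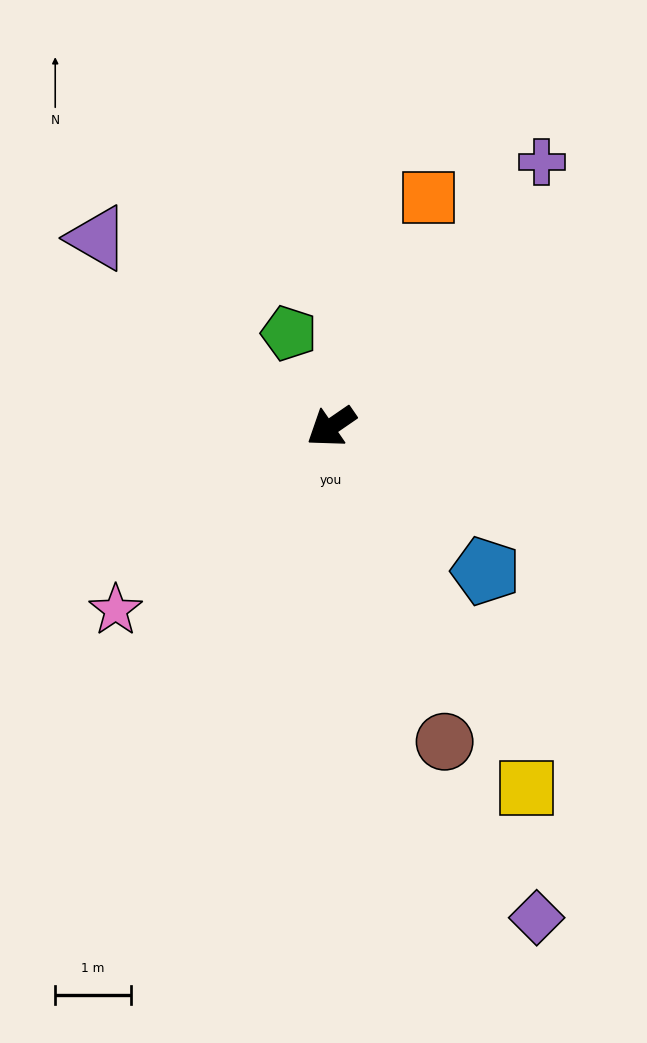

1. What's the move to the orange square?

turn right 148°, forward 3.3 m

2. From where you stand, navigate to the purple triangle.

turn right 73°, forward 4.0 m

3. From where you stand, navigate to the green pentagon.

turn right 100°, forward 1.4 m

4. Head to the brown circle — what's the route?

turn left 75°, forward 4.4 m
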